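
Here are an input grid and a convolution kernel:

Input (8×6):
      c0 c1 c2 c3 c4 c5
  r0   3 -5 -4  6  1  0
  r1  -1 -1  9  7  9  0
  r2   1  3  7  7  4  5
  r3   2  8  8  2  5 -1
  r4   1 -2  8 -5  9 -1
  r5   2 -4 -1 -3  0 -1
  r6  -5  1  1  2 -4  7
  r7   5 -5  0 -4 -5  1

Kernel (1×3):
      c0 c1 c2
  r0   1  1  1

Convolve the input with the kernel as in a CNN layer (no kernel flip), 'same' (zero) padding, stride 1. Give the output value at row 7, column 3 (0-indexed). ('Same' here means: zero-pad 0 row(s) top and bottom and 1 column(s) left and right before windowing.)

The receptive field on the zero-padded input at this output position is [0 -4 -5]. Elementwise product with the kernel and sum: 0·1 + -4·1 + -5·1.

-9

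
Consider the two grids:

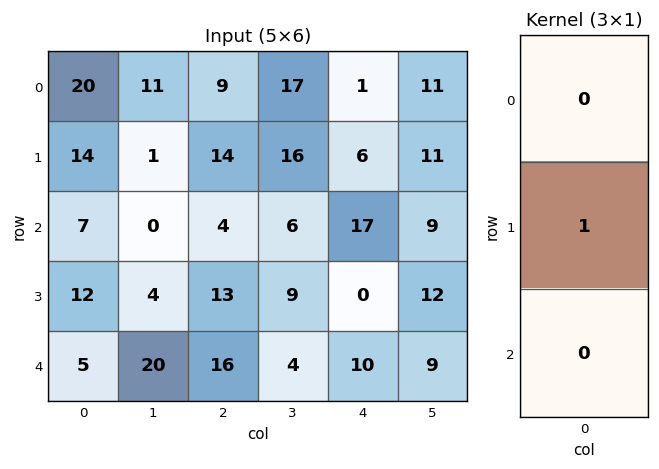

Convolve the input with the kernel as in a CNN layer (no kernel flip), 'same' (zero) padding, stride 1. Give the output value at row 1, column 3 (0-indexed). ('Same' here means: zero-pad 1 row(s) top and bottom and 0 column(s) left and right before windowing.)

16

The receptive field on the zero-padded input at this output position is [17 / 16 / 6]. Elementwise product with the kernel and sum: 16·1.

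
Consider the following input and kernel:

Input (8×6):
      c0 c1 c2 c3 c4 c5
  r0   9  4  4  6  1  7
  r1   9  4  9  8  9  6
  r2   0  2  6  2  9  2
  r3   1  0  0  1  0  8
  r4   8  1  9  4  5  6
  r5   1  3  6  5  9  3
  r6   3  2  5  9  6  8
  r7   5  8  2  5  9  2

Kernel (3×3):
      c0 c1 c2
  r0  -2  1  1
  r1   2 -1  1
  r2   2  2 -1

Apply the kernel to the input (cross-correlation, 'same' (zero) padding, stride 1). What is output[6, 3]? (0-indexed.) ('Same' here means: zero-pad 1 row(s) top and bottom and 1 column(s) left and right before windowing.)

The receptive field on the zero-padded input at this output position is [6 5 9 / 5 9 6 / 2 5 9]. Elementwise product with the kernel and sum: 6·-2 + 5·1 + 9·1 + 5·2 + 9·-1 + 6·1 + 2·2 + 5·2 + 9·-1.

14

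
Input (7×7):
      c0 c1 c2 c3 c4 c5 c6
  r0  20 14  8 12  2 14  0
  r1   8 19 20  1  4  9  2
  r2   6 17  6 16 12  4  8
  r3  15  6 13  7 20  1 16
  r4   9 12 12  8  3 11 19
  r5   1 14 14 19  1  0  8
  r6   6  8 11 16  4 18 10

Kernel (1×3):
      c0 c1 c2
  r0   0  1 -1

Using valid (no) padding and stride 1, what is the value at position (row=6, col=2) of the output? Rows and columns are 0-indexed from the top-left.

The receptive field on the input at this output position is [11 16 4]. Elementwise product with the kernel and sum: 16·1 + 4·-1.

12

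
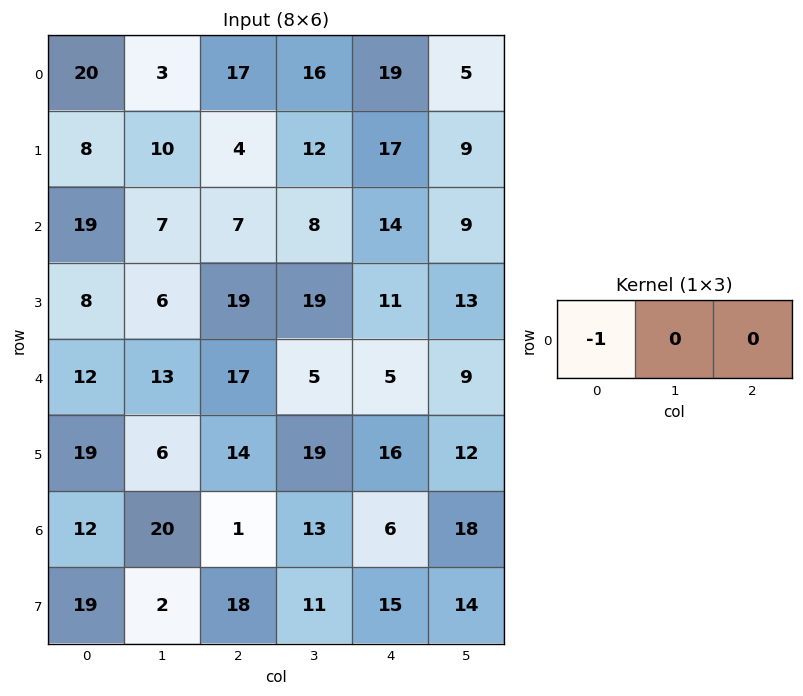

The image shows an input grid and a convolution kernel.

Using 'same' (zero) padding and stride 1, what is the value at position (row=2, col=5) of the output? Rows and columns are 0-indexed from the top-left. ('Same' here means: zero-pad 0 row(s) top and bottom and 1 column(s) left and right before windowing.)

The receptive field on the zero-padded input at this output position is [14 9 0]. Elementwise product with the kernel and sum: 14·-1.

-14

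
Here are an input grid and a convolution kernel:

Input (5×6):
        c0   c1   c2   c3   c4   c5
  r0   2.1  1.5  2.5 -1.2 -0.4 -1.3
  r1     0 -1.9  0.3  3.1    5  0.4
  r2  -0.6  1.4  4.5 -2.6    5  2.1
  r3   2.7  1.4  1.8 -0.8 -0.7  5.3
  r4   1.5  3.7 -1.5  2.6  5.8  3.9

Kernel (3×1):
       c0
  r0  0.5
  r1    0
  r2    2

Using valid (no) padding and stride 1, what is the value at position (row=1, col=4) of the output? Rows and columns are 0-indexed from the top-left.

The receptive field on the input at this output position is [5 / 5 / -0.7]. Elementwise product with the kernel and sum: 5·0.5 + -0.7·2.

1.1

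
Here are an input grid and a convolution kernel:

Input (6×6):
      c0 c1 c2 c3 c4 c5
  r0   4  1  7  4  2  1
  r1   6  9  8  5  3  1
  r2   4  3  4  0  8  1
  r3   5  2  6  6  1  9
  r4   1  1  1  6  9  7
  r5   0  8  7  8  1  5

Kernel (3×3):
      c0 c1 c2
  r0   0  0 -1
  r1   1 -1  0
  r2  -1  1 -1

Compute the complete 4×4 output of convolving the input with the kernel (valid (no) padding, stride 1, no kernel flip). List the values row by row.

Output[0,0]: The receptive field on the input at this output position is [4 1 7 / 6 9 8 / 4 3 4]. Elementwise product with the kernel and sum: 7·-1 + 6·1 + 9·-1 + 4·-1 + 3·1 + 4·-1.
Output[0,1]: The receptive field on the input at this output position is [1 7 4 / 9 8 5 / 3 4 0]. Elementwise product with the kernel and sum: 4·-1 + 9·1 + 8·-1 + 3·-1 + 4·1 + 0·-1.

-15 -2 -11 8
-16 -8 0 -23
-2 -10 -12 0
-5 -15 -6 -24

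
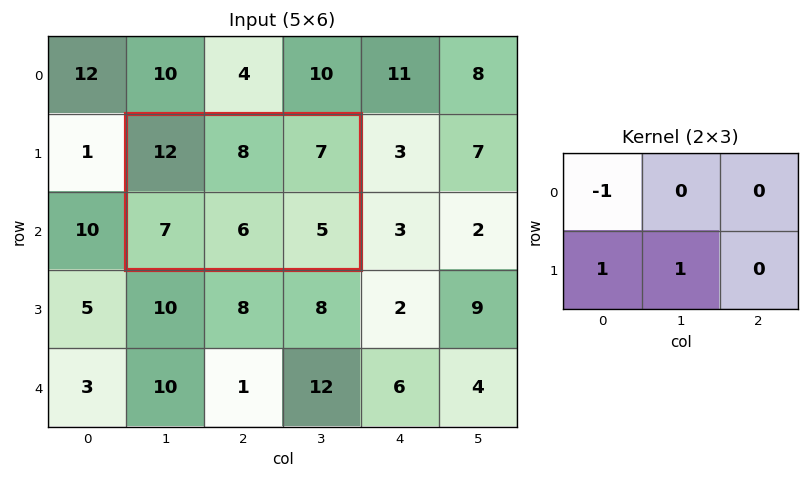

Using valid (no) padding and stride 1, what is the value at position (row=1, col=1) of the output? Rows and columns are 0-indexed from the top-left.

The receptive field on the input at this output position is [12 8 7 / 7 6 5]. Elementwise product with the kernel and sum: 12·-1 + 7·1 + 6·1.

1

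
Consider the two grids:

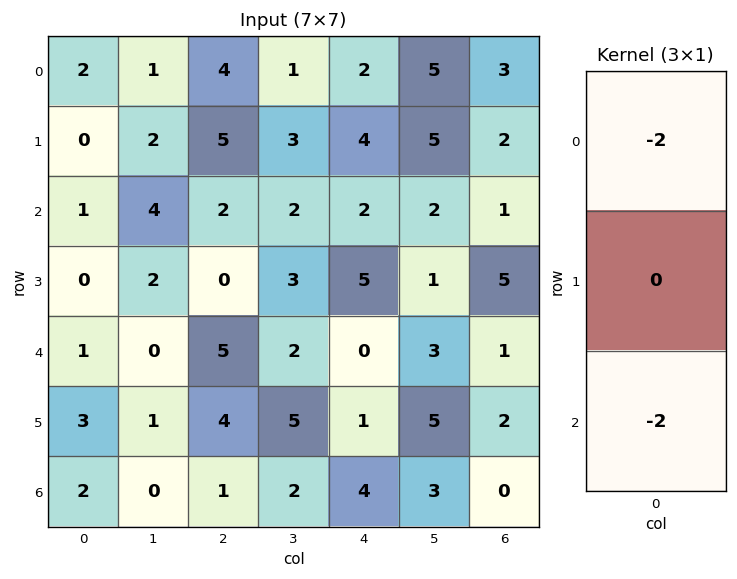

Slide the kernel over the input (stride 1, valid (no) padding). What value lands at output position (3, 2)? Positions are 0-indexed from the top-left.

The receptive field on the input at this output position is [0 / 5 / 4]. Elementwise product with the kernel and sum: 0·-2 + 4·-2.

-8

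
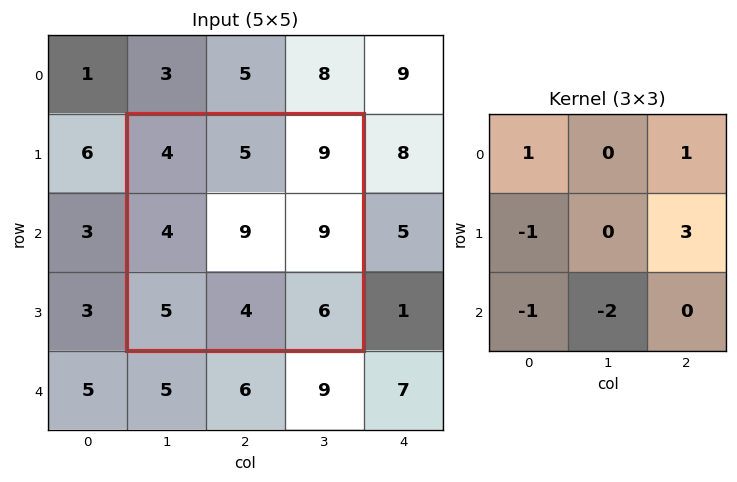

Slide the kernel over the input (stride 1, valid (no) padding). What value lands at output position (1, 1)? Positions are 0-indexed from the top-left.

The receptive field on the input at this output position is [4 5 9 / 4 9 9 / 5 4 6]. Elementwise product with the kernel and sum: 4·1 + 9·1 + 4·-1 + 9·3 + 5·-1 + 4·-2.

23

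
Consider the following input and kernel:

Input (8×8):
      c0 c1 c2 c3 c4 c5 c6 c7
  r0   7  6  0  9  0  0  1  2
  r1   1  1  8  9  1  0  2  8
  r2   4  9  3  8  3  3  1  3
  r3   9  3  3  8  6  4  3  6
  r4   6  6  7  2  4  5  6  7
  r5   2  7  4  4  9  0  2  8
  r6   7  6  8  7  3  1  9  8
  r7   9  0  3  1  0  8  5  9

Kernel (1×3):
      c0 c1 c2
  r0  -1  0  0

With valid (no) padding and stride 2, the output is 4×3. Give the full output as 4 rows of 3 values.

Output[0,0]: The receptive field on the input at this output position is [7 6 0]. Elementwise product with the kernel and sum: 7·-1.

-7 0 0
-4 -3 -3
-6 -7 -4
-7 -8 -3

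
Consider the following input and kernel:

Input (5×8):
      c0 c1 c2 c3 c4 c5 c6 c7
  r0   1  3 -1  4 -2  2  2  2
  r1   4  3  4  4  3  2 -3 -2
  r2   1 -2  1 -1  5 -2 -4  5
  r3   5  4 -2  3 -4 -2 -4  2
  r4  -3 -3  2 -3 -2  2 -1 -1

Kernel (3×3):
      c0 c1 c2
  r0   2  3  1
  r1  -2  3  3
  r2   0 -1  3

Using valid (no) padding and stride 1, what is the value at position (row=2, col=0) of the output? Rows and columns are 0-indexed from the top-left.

2

The receptive field on the input at this output position is [1 -2 1 / 5 4 -2 / -3 -3 2]. Elementwise product with the kernel and sum: 1·2 + -2·3 + 1·1 + 5·-2 + 4·3 + -2·3 + -3·-1 + 2·3.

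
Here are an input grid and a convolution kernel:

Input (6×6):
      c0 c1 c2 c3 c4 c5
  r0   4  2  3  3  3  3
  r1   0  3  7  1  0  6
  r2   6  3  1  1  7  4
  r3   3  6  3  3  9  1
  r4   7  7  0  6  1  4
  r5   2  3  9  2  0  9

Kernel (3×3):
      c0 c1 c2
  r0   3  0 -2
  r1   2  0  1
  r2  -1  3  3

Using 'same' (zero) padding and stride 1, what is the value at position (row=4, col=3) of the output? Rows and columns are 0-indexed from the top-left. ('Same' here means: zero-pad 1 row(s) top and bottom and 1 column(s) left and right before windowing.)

-11

The receptive field on the zero-padded input at this output position is [3 3 9 / 0 6 1 / 9 2 0]. Elementwise product with the kernel and sum: 3·3 + 9·-2 + 0·2 + 1·1 + 9·-1 + 2·3 + 0·3.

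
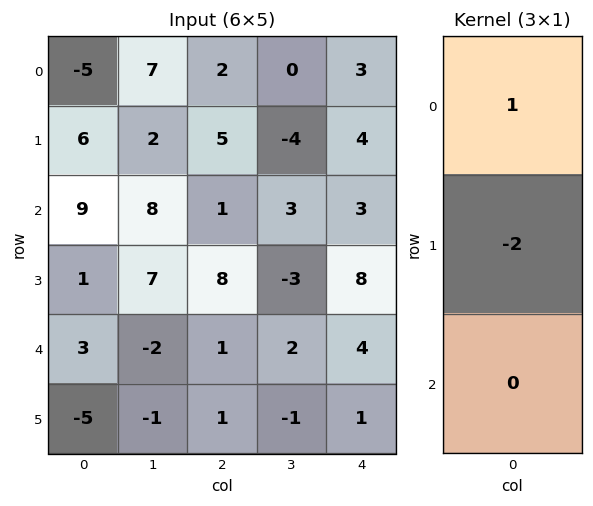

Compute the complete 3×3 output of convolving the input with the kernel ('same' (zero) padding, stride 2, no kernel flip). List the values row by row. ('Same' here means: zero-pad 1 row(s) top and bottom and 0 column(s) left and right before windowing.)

10 -4 -6
-12 3 -2
-5 6 0

Output[0,0]: The receptive field on the zero-padded input at this output position is [0 / -5 / 6]. Elementwise product with the kernel and sum: 0·1 + -5·-2.
Output[0,1]: The receptive field on the zero-padded input at this output position is [0 / 2 / 5]. Elementwise product with the kernel and sum: 0·1 + 2·-2.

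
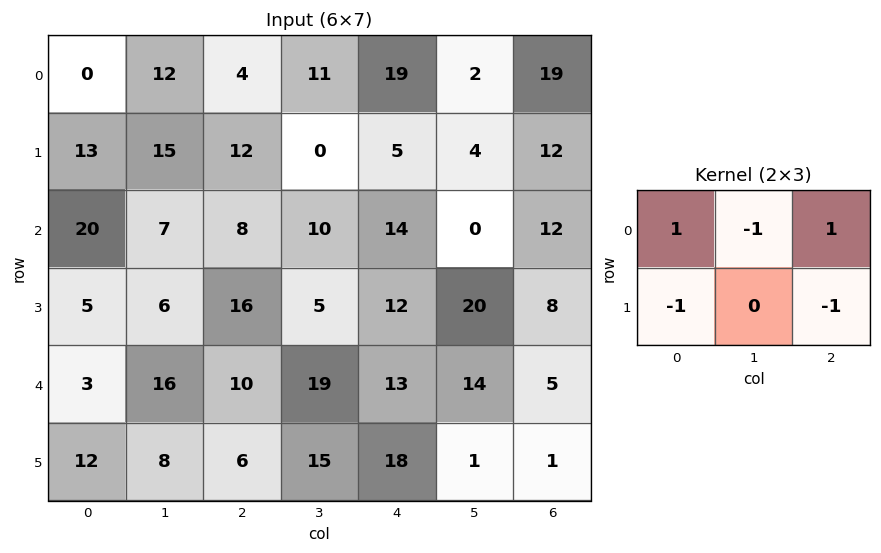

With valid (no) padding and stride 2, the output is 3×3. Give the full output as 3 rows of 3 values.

-33 -5 19
0 -16 6
-21 -20 -15

Output[0,0]: The receptive field on the input at this output position is [0 12 4 / 13 15 12]. Elementwise product with the kernel and sum: 0·1 + 12·-1 + 4·1 + 13·-1 + 12·-1.
Output[0,1]: The receptive field on the input at this output position is [4 11 19 / 12 0 5]. Elementwise product with the kernel and sum: 4·1 + 11·-1 + 19·1 + 12·-1 + 5·-1.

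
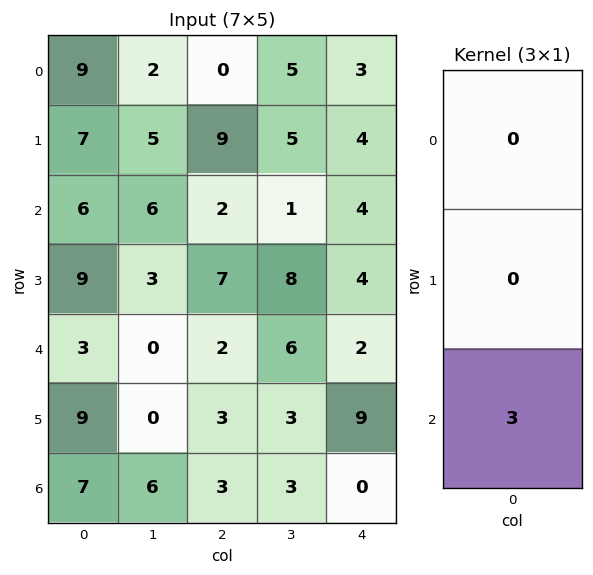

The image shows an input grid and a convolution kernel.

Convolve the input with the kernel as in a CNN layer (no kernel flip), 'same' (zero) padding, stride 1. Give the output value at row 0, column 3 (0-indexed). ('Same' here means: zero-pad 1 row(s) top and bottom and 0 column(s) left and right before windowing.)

The receptive field on the zero-padded input at this output position is [0 / 5 / 5]. Elementwise product with the kernel and sum: 5·3.

15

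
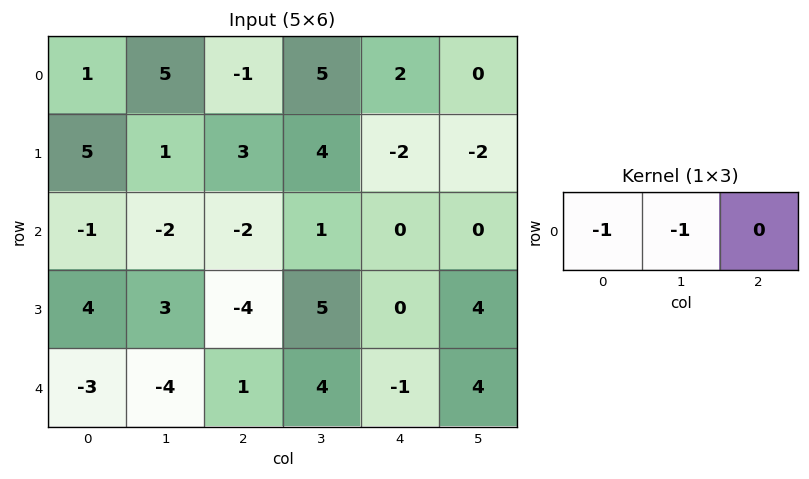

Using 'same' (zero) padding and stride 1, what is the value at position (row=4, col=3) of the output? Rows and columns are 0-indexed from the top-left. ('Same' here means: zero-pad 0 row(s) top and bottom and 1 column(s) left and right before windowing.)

The receptive field on the zero-padded input at this output position is [1 4 -1]. Elementwise product with the kernel and sum: 1·-1 + 4·-1.

-5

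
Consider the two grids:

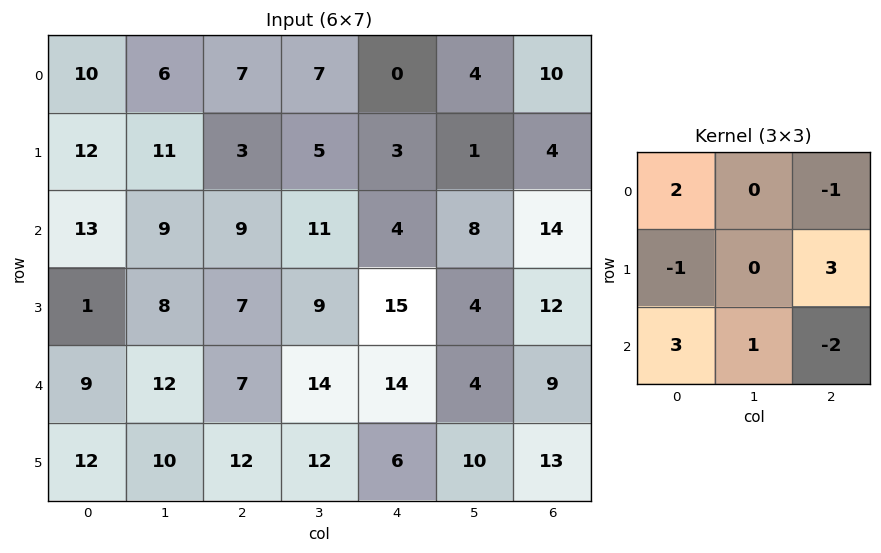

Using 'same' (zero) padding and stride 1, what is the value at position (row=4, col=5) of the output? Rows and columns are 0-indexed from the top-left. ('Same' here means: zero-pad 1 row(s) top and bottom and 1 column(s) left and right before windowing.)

33

The receptive field on the zero-padded input at this output position is [15 4 12 / 14 4 9 / 6 10 13]. Elementwise product with the kernel and sum: 15·2 + 12·-1 + 14·-1 + 9·3 + 6·3 + 10·1 + 13·-2.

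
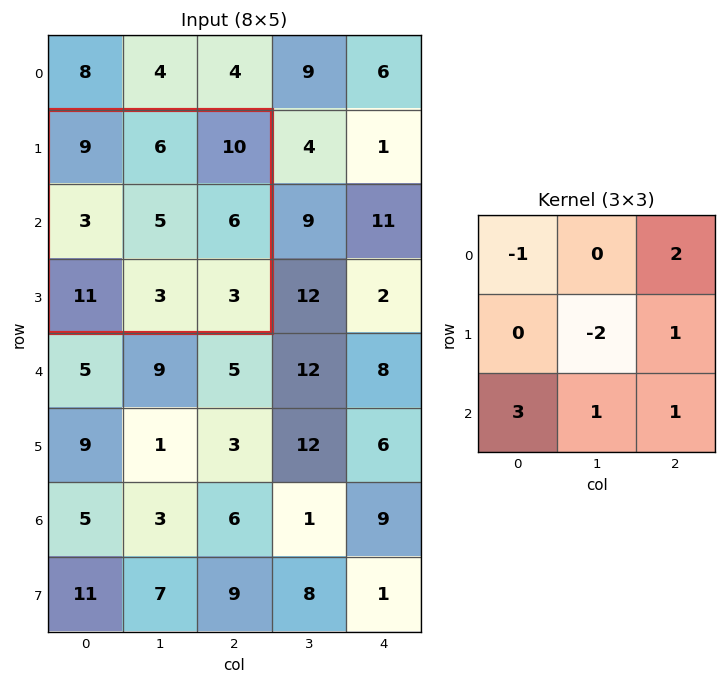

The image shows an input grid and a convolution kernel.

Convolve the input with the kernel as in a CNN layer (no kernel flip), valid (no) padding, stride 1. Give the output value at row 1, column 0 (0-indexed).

The receptive field on the input at this output position is [9 6 10 / 3 5 6 / 11 3 3]. Elementwise product with the kernel and sum: 9·-1 + 10·2 + 5·-2 + 6·1 + 11·3 + 3·1 + 3·1.

46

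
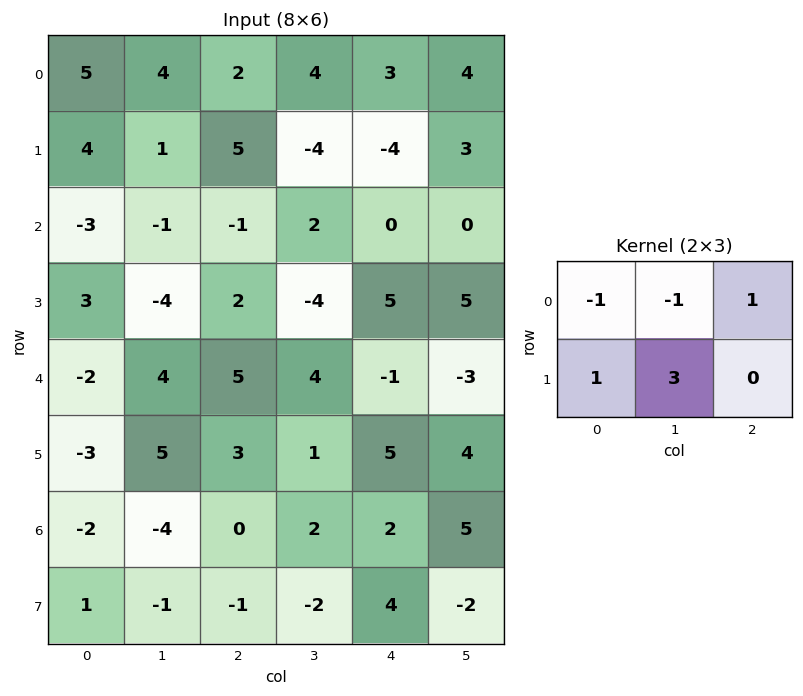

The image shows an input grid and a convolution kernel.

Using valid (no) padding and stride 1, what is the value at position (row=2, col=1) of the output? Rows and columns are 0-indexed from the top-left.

The receptive field on the input at this output position is [-1 -1 2 / -4 2 -4]. Elementwise product with the kernel and sum: -1·-1 + -1·-1 + 2·1 + -4·1 + 2·3.

6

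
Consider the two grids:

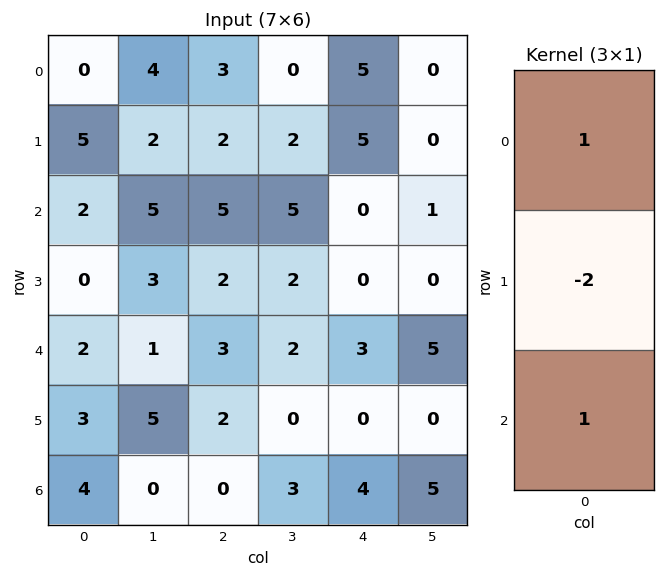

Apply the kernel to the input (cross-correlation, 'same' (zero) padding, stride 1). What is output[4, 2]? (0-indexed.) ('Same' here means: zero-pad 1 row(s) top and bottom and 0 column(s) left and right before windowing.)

The receptive field on the zero-padded input at this output position is [2 / 3 / 2]. Elementwise product with the kernel and sum: 2·1 + 3·-2 + 2·1.

-2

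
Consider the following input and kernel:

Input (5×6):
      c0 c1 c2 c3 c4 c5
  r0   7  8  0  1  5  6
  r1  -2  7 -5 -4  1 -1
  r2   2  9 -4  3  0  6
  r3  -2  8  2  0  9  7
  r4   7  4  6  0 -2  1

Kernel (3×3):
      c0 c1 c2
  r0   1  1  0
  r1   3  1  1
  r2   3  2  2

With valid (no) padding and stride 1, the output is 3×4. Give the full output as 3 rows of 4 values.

27 45 -23 15
30 56 6 44
56 55 28 17

Output[0,0]: The receptive field on the input at this output position is [7 8 0 / -2 7 -5 / 2 9 -4]. Elementwise product with the kernel and sum: 7·1 + 8·1 + -2·3 + 7·1 + -5·1 + 2·3 + 9·2 + -4·2.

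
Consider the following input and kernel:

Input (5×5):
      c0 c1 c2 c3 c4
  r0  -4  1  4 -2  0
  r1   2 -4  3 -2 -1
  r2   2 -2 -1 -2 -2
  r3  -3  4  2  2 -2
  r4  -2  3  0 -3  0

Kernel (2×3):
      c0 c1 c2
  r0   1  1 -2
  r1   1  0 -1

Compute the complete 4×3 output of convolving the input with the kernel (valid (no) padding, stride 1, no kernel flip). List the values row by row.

-12 7 6
-5 3 4
-3 3 5
-5 8 8

Output[0,0]: The receptive field on the input at this output position is [-4 1 4 / 2 -4 3]. Elementwise product with the kernel and sum: -4·1 + 1·1 + 4·-2 + 2·1 + 3·-1.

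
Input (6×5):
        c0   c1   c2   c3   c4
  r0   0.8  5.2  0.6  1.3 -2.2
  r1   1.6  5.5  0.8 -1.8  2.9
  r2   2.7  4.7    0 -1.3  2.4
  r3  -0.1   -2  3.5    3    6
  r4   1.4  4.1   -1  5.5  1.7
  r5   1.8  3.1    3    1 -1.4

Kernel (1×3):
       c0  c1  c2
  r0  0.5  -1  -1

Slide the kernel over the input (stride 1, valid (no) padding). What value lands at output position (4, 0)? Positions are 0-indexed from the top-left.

The receptive field on the input at this output position is [1.4 4.1 -1]. Elementwise product with the kernel and sum: 1.4·0.5 + 4.1·-1 + -1·-1.

-2.4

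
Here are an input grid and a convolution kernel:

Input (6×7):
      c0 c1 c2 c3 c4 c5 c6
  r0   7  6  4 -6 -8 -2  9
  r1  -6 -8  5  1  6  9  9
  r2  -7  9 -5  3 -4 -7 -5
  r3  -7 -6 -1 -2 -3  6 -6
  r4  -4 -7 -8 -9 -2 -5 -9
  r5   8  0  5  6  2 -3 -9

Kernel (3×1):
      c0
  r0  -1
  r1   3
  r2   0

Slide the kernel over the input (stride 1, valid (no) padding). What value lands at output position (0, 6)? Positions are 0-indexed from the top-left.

18

The receptive field on the input at this output position is [9 / 9 / -5]. Elementwise product with the kernel and sum: 9·-1 + 9·3.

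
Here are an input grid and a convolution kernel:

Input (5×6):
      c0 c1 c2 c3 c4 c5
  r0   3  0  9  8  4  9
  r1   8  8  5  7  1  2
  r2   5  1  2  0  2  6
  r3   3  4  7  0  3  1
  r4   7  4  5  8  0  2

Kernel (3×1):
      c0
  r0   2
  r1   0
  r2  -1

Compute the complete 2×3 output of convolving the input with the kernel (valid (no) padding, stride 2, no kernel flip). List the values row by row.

Output[0,0]: The receptive field on the input at this output position is [3 / 8 / 5]. Elementwise product with the kernel and sum: 3·2 + 5·-1.
Output[0,1]: The receptive field on the input at this output position is [9 / 5 / 2]. Elementwise product with the kernel and sum: 9·2 + 2·-1.

1 16 6
3 -1 4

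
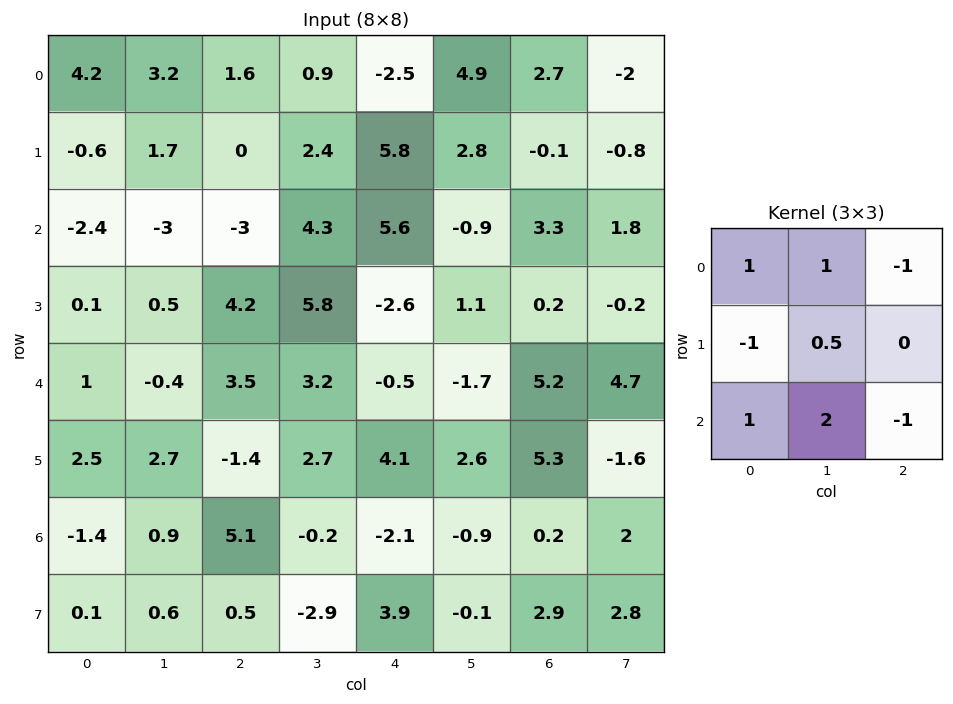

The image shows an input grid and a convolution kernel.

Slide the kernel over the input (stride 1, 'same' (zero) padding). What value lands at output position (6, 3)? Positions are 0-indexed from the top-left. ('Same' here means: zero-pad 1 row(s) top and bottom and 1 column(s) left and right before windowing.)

The receptive field on the zero-padded input at this output position is [-1.4 2.7 4.1 / 5.1 -0.2 -2.1 / 0.5 -2.9 3.9]. Elementwise product with the kernel and sum: -1.4·1 + 2.7·1 + 4.1·-1 + 5.1·-1 + -0.2·0.5 + 0.5·1 + -2.9·2 + 3.9·-1.

-17.2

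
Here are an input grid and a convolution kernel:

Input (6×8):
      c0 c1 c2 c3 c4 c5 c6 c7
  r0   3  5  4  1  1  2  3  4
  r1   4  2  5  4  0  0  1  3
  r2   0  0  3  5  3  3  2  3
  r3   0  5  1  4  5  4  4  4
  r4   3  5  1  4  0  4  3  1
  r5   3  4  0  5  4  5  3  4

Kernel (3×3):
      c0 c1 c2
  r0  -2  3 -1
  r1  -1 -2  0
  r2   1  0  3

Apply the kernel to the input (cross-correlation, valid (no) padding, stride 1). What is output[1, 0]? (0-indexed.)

The receptive field on the input at this output position is [4 2 5 / 0 0 3 / 0 5 1]. Elementwise product with the kernel and sum: 4·-2 + 2·3 + 5·-1 + 0·-1 + 0·-2 + 0·1 + 1·3.

-4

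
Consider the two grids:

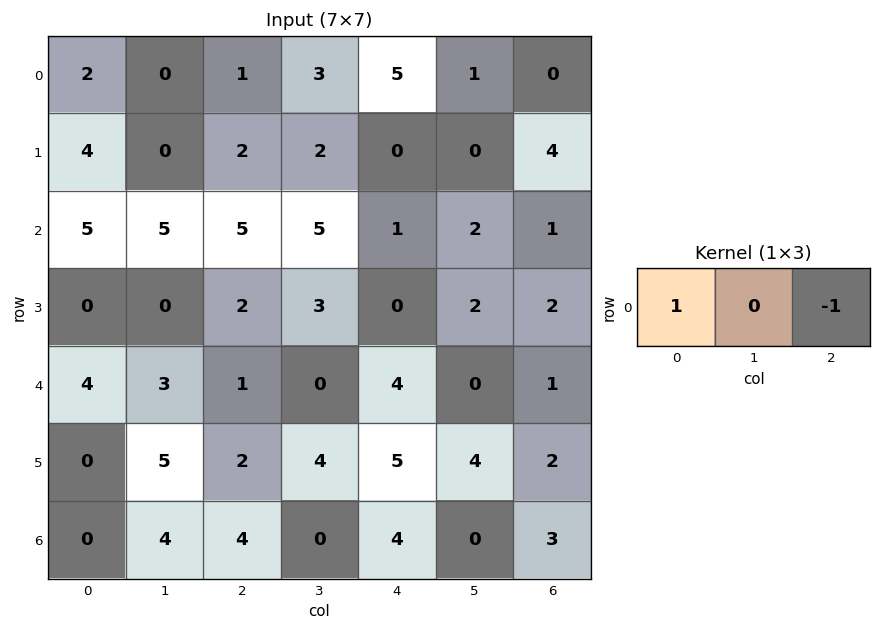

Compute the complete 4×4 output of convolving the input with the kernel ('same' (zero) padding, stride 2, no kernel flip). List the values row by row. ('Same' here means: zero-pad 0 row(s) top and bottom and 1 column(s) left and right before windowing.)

Output[0,0]: The receptive field on the zero-padded input at this output position is [0 2 0]. Elementwise product with the kernel and sum: 0·1 + 0·-1.

0 -3 2 1
-5 0 3 2
-3 3 0 0
-4 4 0 0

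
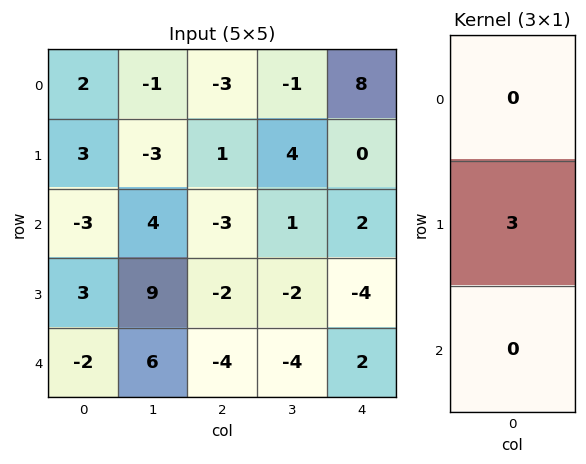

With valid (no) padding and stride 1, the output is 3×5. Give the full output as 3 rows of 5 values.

9 -9 3 12 0
-9 12 -9 3 6
9 27 -6 -6 -12

Output[0,0]: The receptive field on the input at this output position is [2 / 3 / -3]. Elementwise product with the kernel and sum: 3·3.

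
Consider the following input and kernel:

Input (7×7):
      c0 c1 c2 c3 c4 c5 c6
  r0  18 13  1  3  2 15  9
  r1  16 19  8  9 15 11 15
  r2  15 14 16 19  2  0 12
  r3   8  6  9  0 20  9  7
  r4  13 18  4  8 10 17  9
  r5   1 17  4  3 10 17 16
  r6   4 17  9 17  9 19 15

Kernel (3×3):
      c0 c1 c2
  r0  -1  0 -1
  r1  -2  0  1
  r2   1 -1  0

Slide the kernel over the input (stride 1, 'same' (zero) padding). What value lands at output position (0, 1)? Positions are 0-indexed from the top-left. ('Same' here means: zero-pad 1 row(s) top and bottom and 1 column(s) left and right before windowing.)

-38

The receptive field on the zero-padded input at this output position is [0 0 0 / 18 13 1 / 16 19 8]. Elementwise product with the kernel and sum: 0·-1 + 0·-1 + 18·-2 + 1·1 + 16·1 + 19·-1.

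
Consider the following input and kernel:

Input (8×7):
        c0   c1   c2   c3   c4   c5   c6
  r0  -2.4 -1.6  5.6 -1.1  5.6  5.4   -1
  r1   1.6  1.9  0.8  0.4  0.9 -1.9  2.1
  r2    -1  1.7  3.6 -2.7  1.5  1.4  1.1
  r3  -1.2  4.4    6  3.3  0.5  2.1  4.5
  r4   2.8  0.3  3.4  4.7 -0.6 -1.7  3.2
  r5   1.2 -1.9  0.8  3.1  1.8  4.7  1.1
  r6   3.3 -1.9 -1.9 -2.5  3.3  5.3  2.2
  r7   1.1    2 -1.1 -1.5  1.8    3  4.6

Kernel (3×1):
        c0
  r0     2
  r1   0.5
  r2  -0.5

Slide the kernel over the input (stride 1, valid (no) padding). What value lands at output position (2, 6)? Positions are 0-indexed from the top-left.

2.85

The receptive field on the input at this output position is [1.1 / 4.5 / 3.2]. Elementwise product with the kernel and sum: 1.1·2 + 4.5·0.5 + 3.2·-0.5.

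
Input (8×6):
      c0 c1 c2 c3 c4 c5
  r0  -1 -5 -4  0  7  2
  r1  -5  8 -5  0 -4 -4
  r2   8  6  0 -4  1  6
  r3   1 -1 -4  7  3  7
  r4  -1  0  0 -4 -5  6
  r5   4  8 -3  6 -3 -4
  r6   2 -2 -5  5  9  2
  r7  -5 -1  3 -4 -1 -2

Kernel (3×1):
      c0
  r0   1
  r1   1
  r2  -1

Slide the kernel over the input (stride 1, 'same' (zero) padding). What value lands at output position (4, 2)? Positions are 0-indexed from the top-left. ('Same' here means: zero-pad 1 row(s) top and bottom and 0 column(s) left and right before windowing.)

-1

The receptive field on the zero-padded input at this output position is [-4 / 0 / -3]. Elementwise product with the kernel and sum: -4·1 + 0·1 + -3·-1.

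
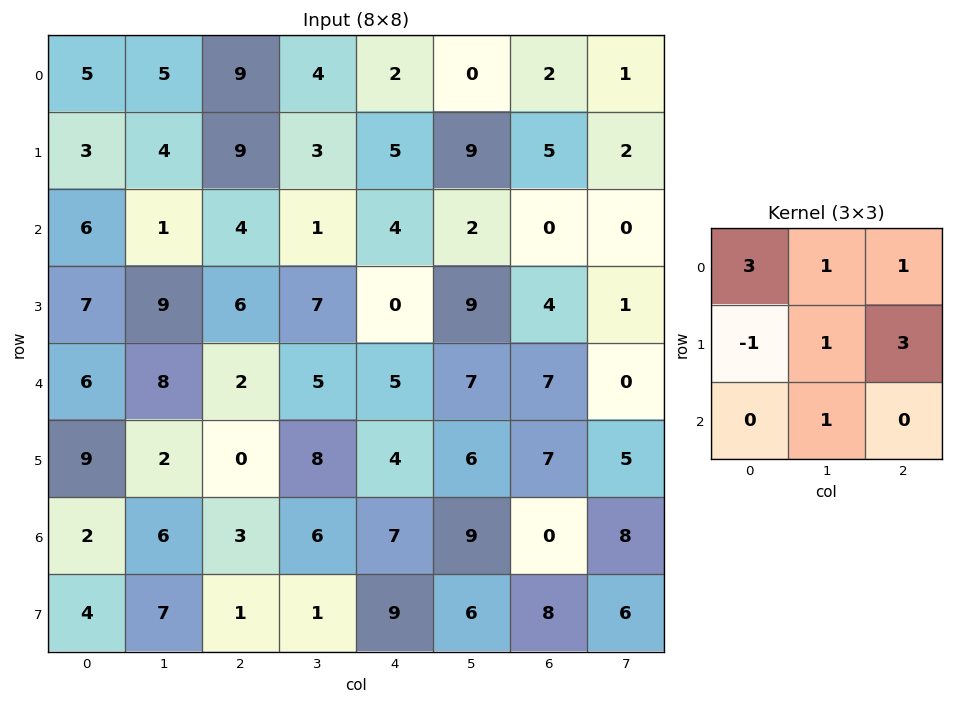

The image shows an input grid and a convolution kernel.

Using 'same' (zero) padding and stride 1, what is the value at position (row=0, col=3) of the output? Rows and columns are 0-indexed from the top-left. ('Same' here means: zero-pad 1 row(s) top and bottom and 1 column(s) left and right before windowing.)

The receptive field on the zero-padded input at this output position is [0 0 0 / 9 4 2 / 9 3 5]. Elementwise product with the kernel and sum: 0·3 + 0·1 + 0·1 + 9·-1 + 4·1 + 2·3 + 3·1.

4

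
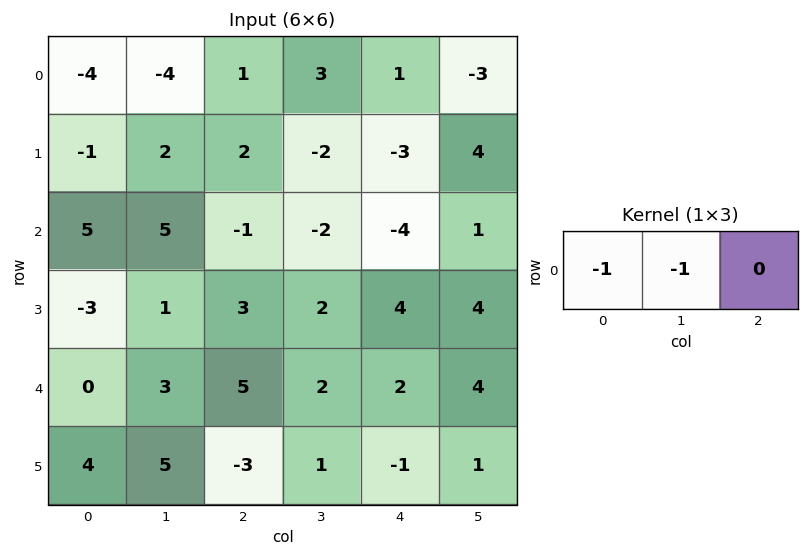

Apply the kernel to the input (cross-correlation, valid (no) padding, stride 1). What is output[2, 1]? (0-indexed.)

The receptive field on the input at this output position is [5 -1 -2]. Elementwise product with the kernel and sum: 5·-1 + -1·-1.

-4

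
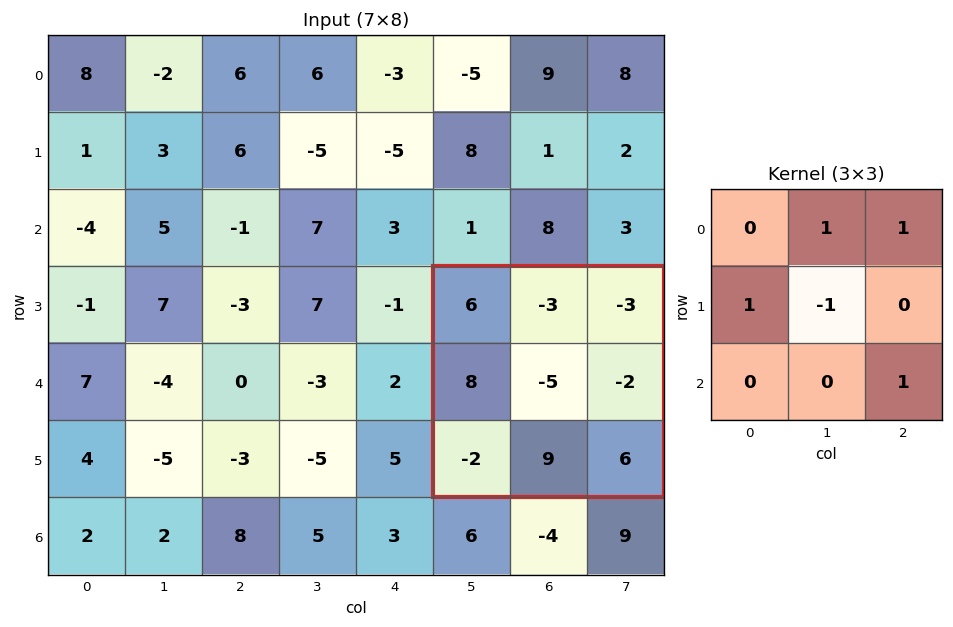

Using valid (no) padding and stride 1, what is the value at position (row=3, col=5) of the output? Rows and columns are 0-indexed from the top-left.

13

The receptive field on the input at this output position is [6 -3 -3 / 8 -5 -2 / -2 9 6]. Elementwise product with the kernel and sum: -3·1 + -3·1 + 8·1 + -5·-1 + 6·1.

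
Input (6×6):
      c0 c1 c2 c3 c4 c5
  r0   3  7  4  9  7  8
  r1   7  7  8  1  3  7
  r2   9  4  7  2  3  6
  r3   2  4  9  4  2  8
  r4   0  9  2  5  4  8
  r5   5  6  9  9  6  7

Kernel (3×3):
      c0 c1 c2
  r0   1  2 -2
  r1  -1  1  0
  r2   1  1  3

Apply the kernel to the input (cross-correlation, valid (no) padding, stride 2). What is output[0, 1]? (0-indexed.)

The receptive field on the input at this output position is [4 9 7 / 8 1 3 / 7 2 3]. Elementwise product with the kernel and sum: 4·1 + 9·2 + 7·-2 + 8·-1 + 1·1 + 7·1 + 2·1 + 3·3.

19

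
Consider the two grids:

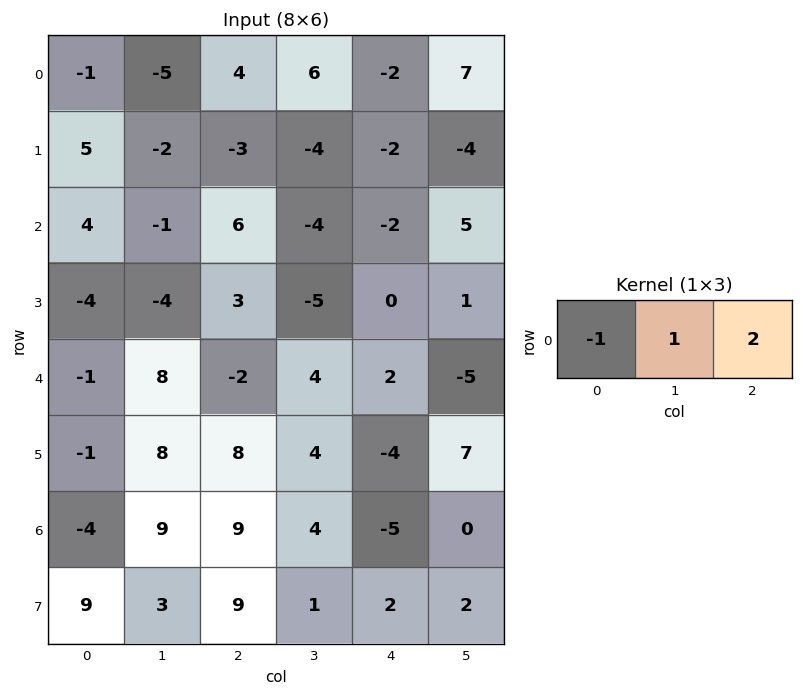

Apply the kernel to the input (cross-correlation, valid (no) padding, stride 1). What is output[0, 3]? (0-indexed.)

The receptive field on the input at this output position is [6 -2 7]. Elementwise product with the kernel and sum: 6·-1 + -2·1 + 7·2.

6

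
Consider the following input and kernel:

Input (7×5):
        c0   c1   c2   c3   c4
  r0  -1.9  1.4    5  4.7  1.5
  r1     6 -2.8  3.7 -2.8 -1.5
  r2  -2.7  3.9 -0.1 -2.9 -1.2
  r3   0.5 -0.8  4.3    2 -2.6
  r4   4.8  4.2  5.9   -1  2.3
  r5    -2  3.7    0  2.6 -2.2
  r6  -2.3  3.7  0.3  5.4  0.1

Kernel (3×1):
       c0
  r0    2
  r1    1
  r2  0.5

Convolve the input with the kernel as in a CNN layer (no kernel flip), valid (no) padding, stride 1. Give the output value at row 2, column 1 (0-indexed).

9.1

The receptive field on the input at this output position is [3.9 / -0.8 / 4.2]. Elementwise product with the kernel and sum: 3.9·2 + -0.8·1 + 4.2·0.5.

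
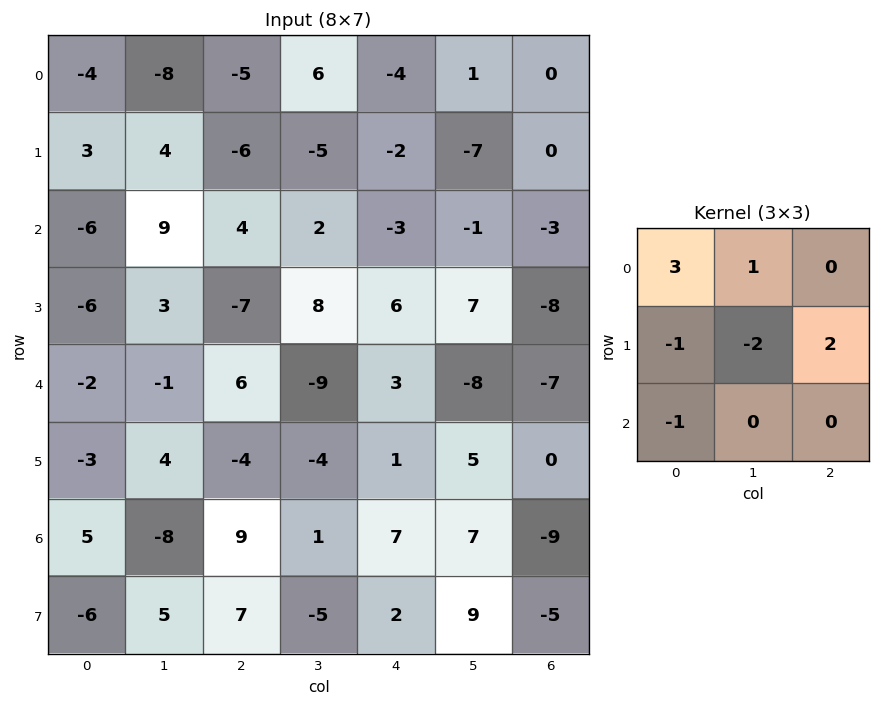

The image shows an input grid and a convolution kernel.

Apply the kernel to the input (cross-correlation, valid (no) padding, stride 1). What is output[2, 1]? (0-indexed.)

59

The receptive field on the input at this output position is [9 4 2 / 3 -7 8 / -1 6 -9]. Elementwise product with the kernel and sum: 9·3 + 4·1 + 3·-1 + -7·-2 + 8·2 + -1·-1.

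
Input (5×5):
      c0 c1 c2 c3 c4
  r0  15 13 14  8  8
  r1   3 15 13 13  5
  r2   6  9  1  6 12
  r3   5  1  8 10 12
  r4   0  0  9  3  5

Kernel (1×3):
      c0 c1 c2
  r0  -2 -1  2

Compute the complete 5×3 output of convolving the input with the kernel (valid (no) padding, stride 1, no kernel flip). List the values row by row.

Output[0,0]: The receptive field on the input at this output position is [15 13 14]. Elementwise product with the kernel and sum: 15·-2 + 13·-1 + 14·2.

-15 -24 -20
5 -17 -29
-19 -7 16
5 10 -2
18 -3 -11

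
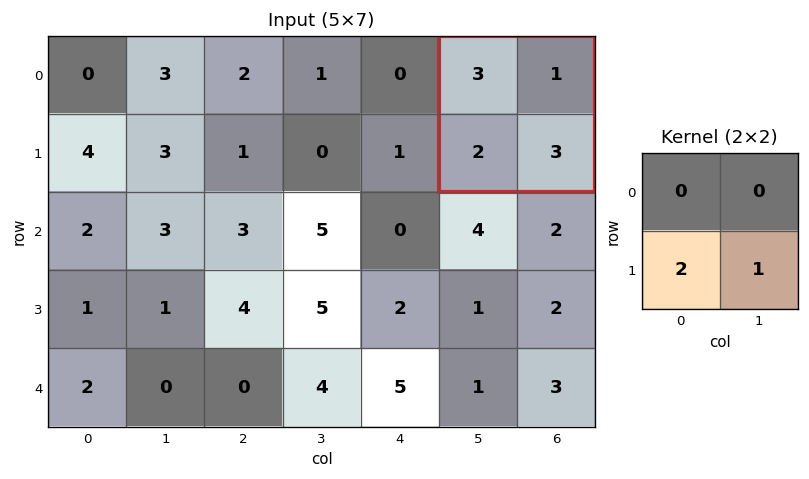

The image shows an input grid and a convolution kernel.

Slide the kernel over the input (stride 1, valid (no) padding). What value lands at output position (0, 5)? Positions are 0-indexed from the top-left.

The receptive field on the input at this output position is [3 1 / 2 3]. Elementwise product with the kernel and sum: 2·2 + 3·1.

7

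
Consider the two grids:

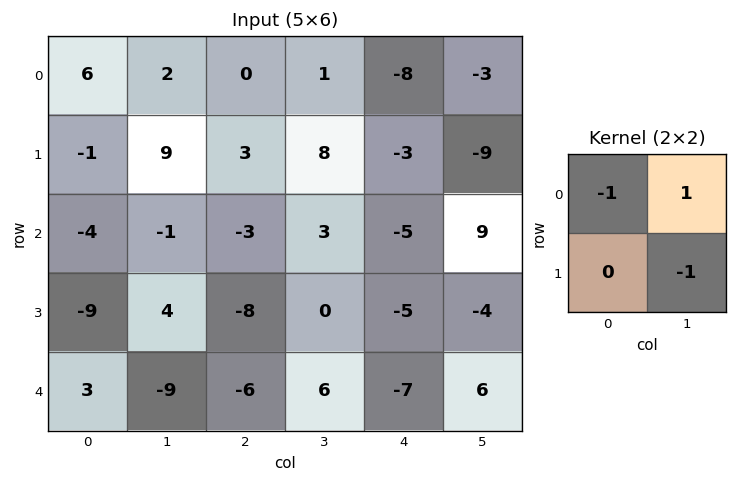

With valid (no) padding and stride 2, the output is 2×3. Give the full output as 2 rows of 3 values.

Output[0,0]: The receptive field on the input at this output position is [6 2 / -1 9]. Elementwise product with the kernel and sum: 6·-1 + 2·1 + 9·-1.
Output[0,1]: The receptive field on the input at this output position is [0 1 / 3 8]. Elementwise product with the kernel and sum: 0·-1 + 1·1 + 8·-1.

-13 -7 14
-1 6 18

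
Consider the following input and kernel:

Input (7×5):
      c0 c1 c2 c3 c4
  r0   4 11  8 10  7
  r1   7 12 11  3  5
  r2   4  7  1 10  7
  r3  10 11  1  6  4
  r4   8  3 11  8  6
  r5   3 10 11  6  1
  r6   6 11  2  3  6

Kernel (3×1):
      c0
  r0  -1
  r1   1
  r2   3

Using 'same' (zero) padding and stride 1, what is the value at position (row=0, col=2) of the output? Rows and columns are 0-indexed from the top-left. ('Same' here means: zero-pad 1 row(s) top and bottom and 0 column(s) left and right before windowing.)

The receptive field on the zero-padded input at this output position is [0 / 8 / 11]. Elementwise product with the kernel and sum: 0·-1 + 8·1 + 11·3.

41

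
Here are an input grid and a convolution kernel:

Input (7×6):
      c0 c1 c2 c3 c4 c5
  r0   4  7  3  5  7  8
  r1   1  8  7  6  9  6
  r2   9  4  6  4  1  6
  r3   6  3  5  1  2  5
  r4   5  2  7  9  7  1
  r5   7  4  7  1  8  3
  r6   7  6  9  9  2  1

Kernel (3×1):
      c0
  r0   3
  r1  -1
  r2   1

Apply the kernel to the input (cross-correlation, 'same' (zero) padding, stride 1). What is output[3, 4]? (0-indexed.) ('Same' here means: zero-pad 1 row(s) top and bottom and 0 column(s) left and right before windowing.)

8

The receptive field on the zero-padded input at this output position is [1 / 2 / 7]. Elementwise product with the kernel and sum: 1·3 + 2·-1 + 7·1.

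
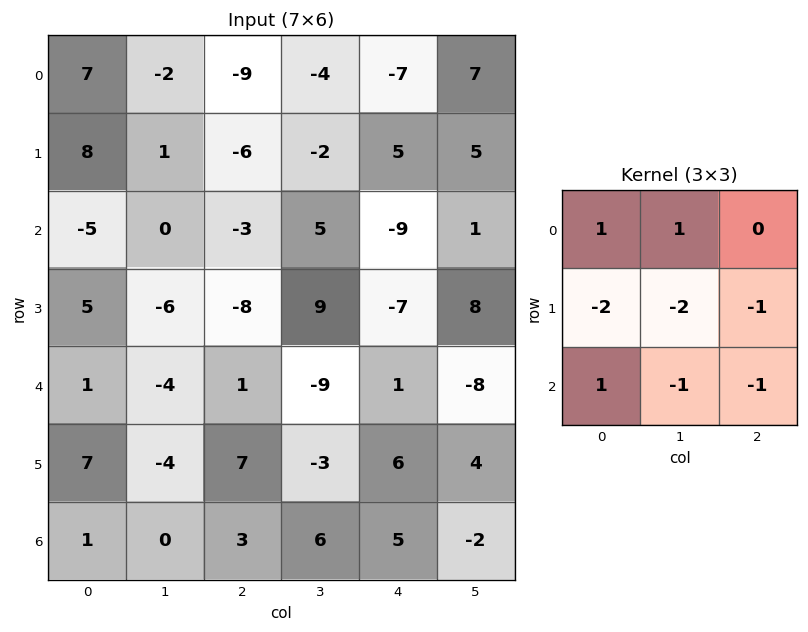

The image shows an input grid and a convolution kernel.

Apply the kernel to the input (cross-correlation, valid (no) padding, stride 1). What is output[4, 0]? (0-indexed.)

The receptive field on the input at this output position is [1 -4 1 / 7 -4 7 / 1 0 3]. Elementwise product with the kernel and sum: 1·1 + -4·1 + 7·-2 + -4·-2 + 7·-1 + 1·1 + 0·-1 + 3·-1.

-18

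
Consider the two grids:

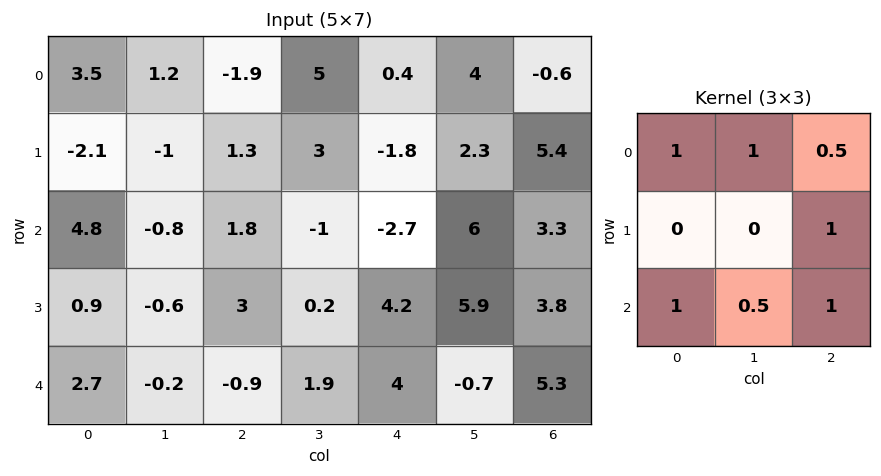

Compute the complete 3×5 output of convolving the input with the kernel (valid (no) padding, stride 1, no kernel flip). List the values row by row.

11.25 3.9 0.1 13.35 13.1
2.95 1.9 8 16.55 17.45
9.6 1.95 7.7 8.4 17.7

Output[0,0]: The receptive field on the input at this output position is [3.5 1.2 -1.9 / -2.1 -1 1.3 / 4.8 -0.8 1.8]. Elementwise product with the kernel and sum: 3.5·1 + 1.2·1 + -1.9·0.5 + 1.3·1 + 4.8·1 + -0.8·0.5 + 1.8·1.
Output[0,1]: The receptive field on the input at this output position is [1.2 -1.9 5 / -1 1.3 3 / -0.8 1.8 -1]. Elementwise product with the kernel and sum: 1.2·1 + -1.9·1 + 5·0.5 + 3·1 + -0.8·1 + 1.8·0.5 + -1·1.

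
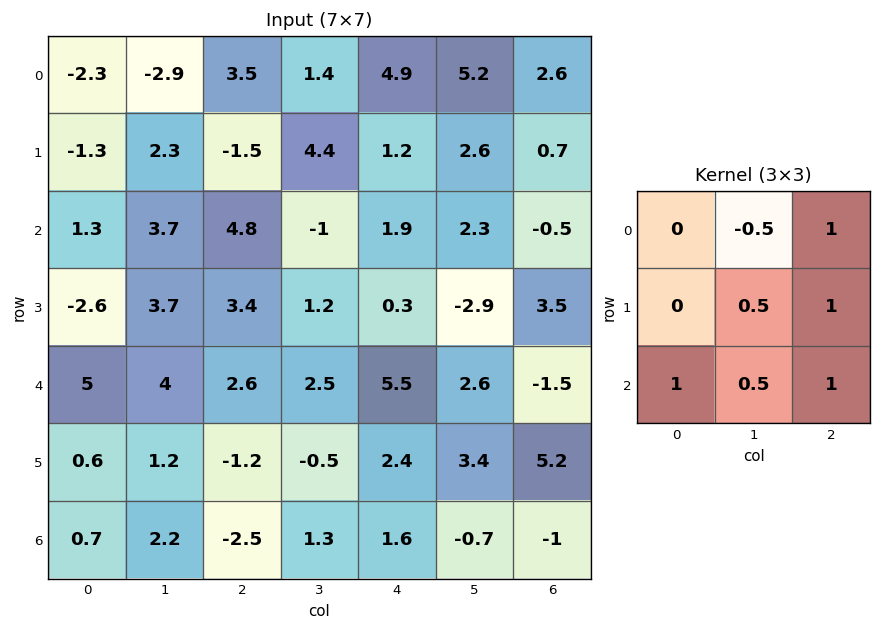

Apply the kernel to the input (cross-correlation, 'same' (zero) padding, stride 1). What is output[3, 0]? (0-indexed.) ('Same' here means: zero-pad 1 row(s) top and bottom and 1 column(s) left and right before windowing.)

11.95

The receptive field on the zero-padded input at this output position is [0 1.3 3.7 / 0 -2.6 3.7 / 0 5 4]. Elementwise product with the kernel and sum: 1.3·-0.5 + 3.7·1 + -2.6·0.5 + 3.7·1 + 0·1 + 5·0.5 + 4·1.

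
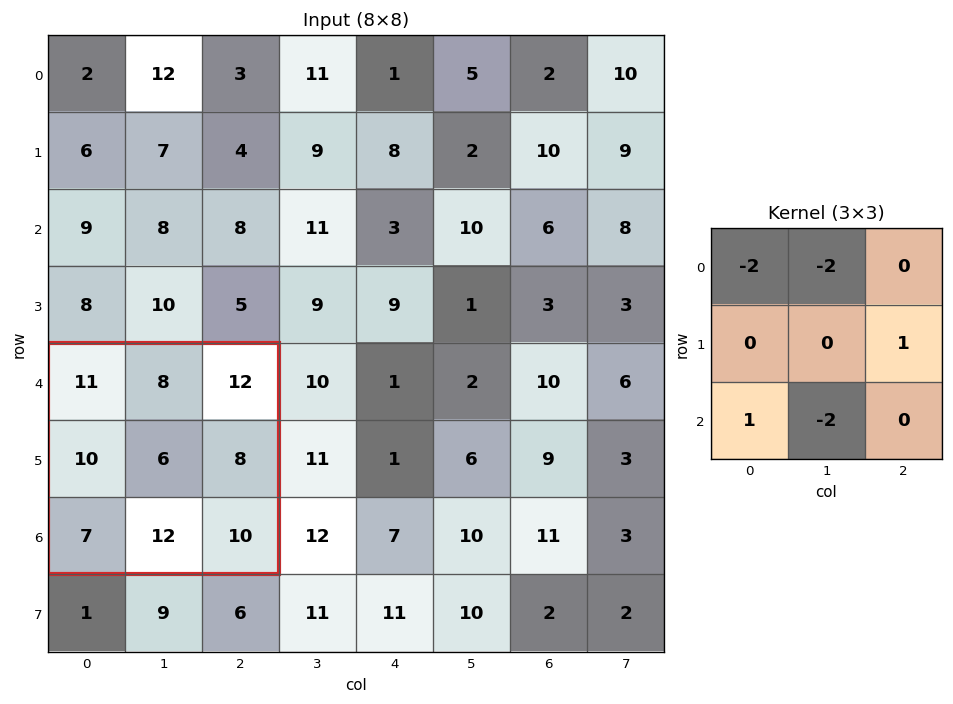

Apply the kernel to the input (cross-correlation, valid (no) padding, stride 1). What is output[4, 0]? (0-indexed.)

The receptive field on the input at this output position is [11 8 12 / 10 6 8 / 7 12 10]. Elementwise product with the kernel and sum: 11·-2 + 8·-2 + 8·1 + 7·1 + 12·-2.

-47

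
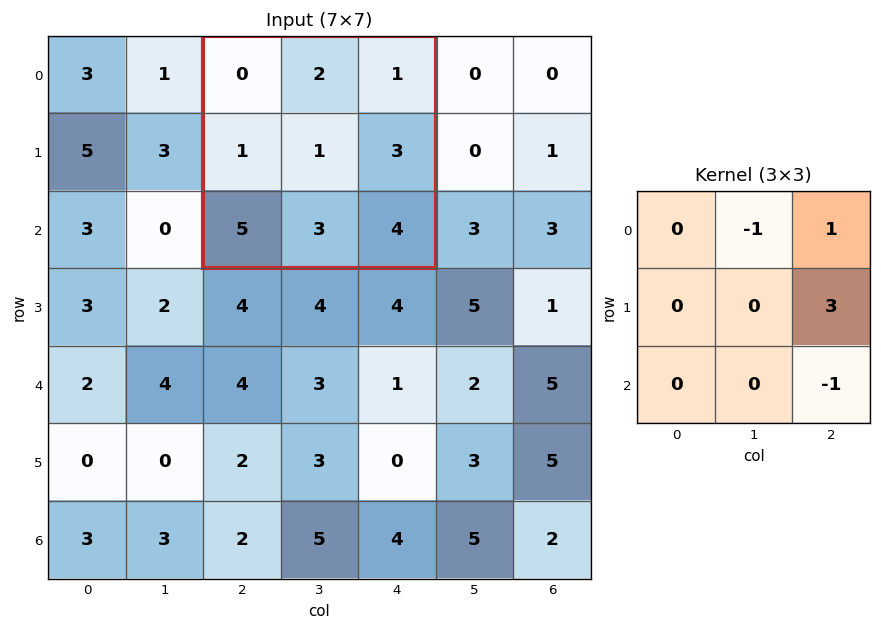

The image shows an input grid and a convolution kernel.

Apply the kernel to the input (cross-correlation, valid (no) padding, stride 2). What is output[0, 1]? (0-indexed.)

4

The receptive field on the input at this output position is [0 2 1 / 1 1 3 / 5 3 4]. Elementwise product with the kernel and sum: 2·-1 + 1·1 + 3·3 + 4·-1.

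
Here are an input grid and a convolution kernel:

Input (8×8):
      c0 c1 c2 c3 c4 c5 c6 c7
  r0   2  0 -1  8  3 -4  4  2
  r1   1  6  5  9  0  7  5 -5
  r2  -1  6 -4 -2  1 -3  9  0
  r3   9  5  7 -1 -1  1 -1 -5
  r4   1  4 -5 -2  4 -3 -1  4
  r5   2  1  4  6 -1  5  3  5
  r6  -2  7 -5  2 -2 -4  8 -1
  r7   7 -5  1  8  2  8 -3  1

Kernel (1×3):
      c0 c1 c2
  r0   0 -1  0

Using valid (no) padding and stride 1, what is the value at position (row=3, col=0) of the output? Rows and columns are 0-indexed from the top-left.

The receptive field on the input at this output position is [9 5 7]. Elementwise product with the kernel and sum: 5·-1.

-5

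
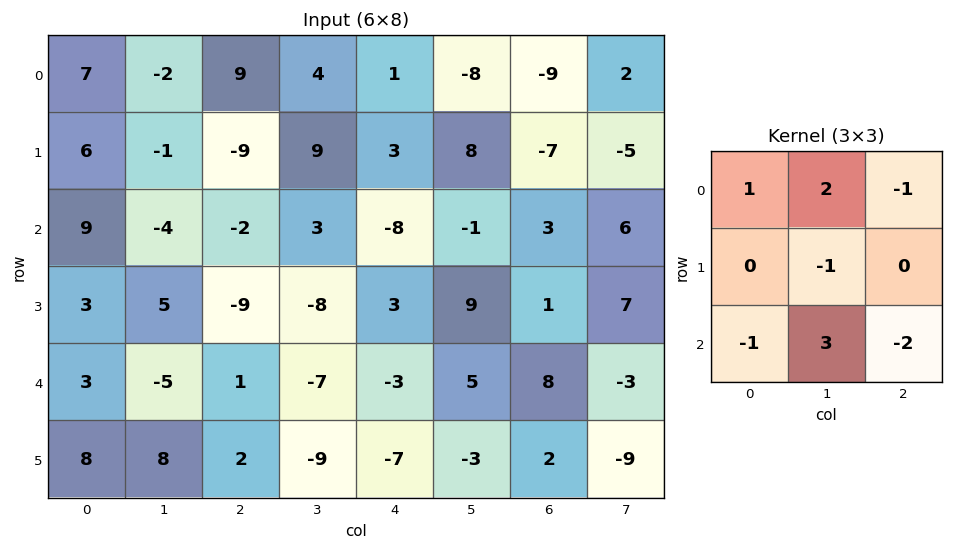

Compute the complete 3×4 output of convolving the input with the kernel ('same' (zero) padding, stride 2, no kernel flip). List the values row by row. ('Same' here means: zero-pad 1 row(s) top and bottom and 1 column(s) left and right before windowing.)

Output[0,0]: The receptive field on the zero-padded input at this output position is [0 0 0 / 0 7 -2 / 0 6 -1]. Elementwise product with the kernel and sum: 0·1 + 0·2 + 0·-1 + 7·-1 + 0·-1 + 6·3 + -1·-2.

13 -53 -17 -10
3 -42 14 -24
6 10 -14 23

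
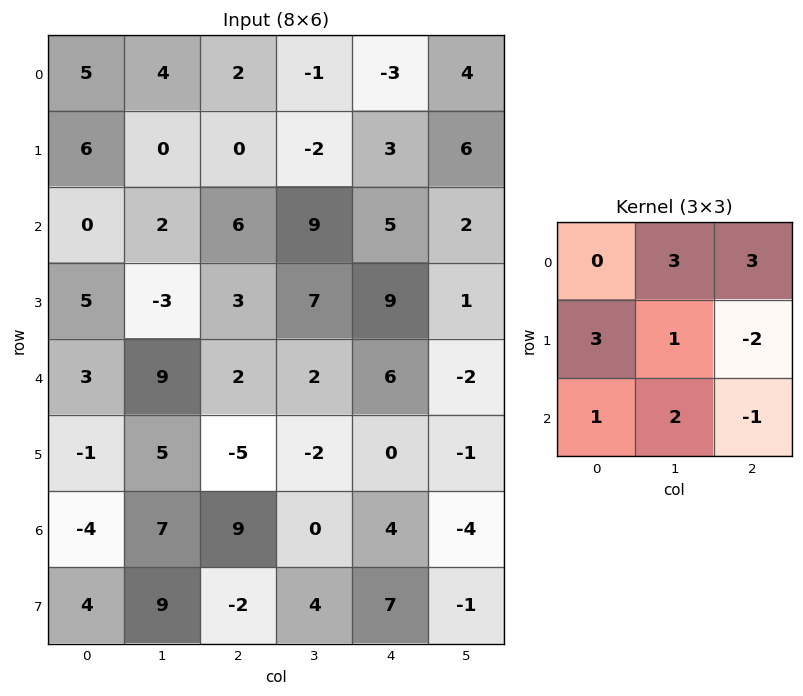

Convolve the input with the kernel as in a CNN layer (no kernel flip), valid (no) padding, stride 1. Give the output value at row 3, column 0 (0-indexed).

28

The receptive field on the input at this output position is [5 -3 3 / 3 9 2 / -1 5 -5]. Elementwise product with the kernel and sum: -3·3 + 3·3 + 3·3 + 9·1 + 2·-2 + -1·1 + 5·2 + -5·-1.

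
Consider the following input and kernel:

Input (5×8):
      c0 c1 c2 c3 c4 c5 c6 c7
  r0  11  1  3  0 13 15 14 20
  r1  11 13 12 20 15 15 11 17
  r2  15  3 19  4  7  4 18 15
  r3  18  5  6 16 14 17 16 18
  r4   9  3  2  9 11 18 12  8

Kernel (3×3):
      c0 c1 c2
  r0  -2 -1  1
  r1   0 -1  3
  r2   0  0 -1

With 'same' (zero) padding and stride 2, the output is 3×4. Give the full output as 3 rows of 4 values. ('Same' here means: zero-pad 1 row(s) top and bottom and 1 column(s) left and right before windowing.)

-21 -23 17 29
-9 -41 -52 -15
-13 25 14 -20

Output[0,0]: The receptive field on the zero-padded input at this output position is [0 0 0 / 0 11 1 / 0 11 13]. Elementwise product with the kernel and sum: 0·-2 + 0·-1 + 0·1 + 11·-1 + 1·3 + 13·-1.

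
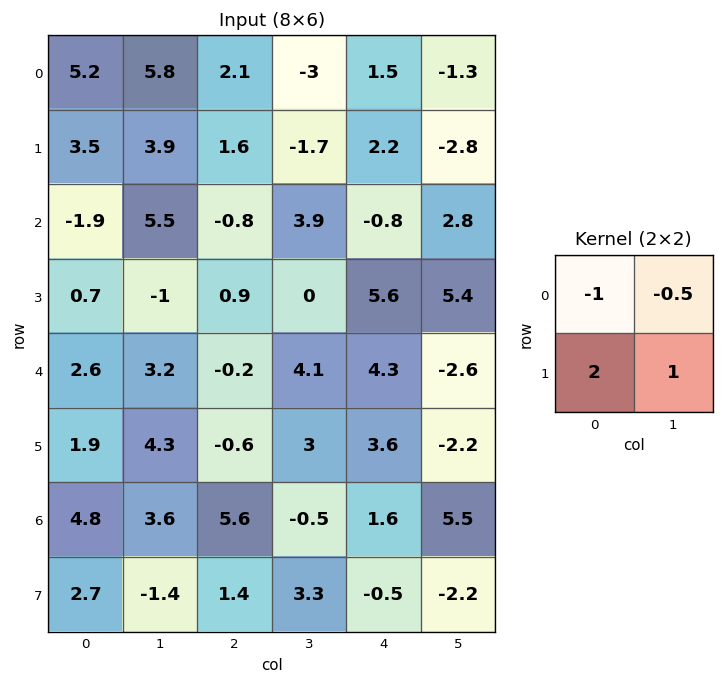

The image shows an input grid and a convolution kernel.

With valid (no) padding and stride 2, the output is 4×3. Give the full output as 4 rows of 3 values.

2.8 0.9 0.75
-0.45 0.65 16
3.9 -0.05 2
-2.6 0.75 -7.55

Output[0,0]: The receptive field on the input at this output position is [5.2 5.8 / 3.5 3.9]. Elementwise product with the kernel and sum: 5.2·-1 + 5.8·-0.5 + 3.5·2 + 3.9·1.
Output[0,1]: The receptive field on the input at this output position is [2.1 -3 / 1.6 -1.7]. Elementwise product with the kernel and sum: 2.1·-1 + -3·-0.5 + 1.6·2 + -1.7·1.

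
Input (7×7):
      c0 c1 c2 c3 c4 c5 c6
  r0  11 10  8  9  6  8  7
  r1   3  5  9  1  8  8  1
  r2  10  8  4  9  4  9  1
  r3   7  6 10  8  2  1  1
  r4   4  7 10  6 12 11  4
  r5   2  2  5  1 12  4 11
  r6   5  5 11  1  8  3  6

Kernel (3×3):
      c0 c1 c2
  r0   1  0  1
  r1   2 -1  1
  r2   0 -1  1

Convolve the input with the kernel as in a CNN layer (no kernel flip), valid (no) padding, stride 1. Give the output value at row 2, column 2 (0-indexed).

28

The receptive field on the input at this output position is [4 9 4 / 10 8 2 / 10 6 12]. Elementwise product with the kernel and sum: 4·1 + 4·1 + 10·2 + 8·-1 + 2·1 + 6·-1 + 12·1.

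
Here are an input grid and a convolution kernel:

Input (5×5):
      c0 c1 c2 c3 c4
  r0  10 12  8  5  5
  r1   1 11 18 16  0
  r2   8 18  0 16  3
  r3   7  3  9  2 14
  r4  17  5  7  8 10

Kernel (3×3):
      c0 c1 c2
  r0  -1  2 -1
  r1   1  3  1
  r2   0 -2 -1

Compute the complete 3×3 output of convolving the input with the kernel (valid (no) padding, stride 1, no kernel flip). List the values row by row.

Output[0,0]: The receptive field on the input at this output position is [10 12 8 / 1 11 18 / 8 18 0]. Elementwise product with the kernel and sum: 10·-1 + 12·2 + 8·-1 + 1·1 + 11·3 + 18·1 + 18·-2 + 0·-1.
Output[0,1]: The receptive field on the input at this output position is [12 8 5 / 11 18 16 / 18 0 16]. Elementwise product with the kernel and sum: 12·-1 + 8·2 + 5·-1 + 11·1 + 18·3 + 16·1 + 0·-2 + 16·-1.

22 64 28
50 23 47
36 -24 32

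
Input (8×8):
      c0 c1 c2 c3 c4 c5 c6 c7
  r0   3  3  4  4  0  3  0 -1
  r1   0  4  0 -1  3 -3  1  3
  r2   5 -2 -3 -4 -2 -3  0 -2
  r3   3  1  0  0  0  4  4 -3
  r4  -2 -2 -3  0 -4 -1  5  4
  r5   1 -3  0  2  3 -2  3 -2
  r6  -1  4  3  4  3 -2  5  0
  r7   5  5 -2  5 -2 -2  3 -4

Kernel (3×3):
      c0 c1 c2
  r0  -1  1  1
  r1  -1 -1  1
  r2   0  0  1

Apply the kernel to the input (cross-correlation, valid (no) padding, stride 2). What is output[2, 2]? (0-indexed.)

15

The receptive field on the input at this output position is [-4 -1 5 / 3 -2 3 / 3 -2 5]. Elementwise product with the kernel and sum: -4·-1 + -1·1 + 5·1 + 3·-1 + -2·-1 + 3·1 + 5·1.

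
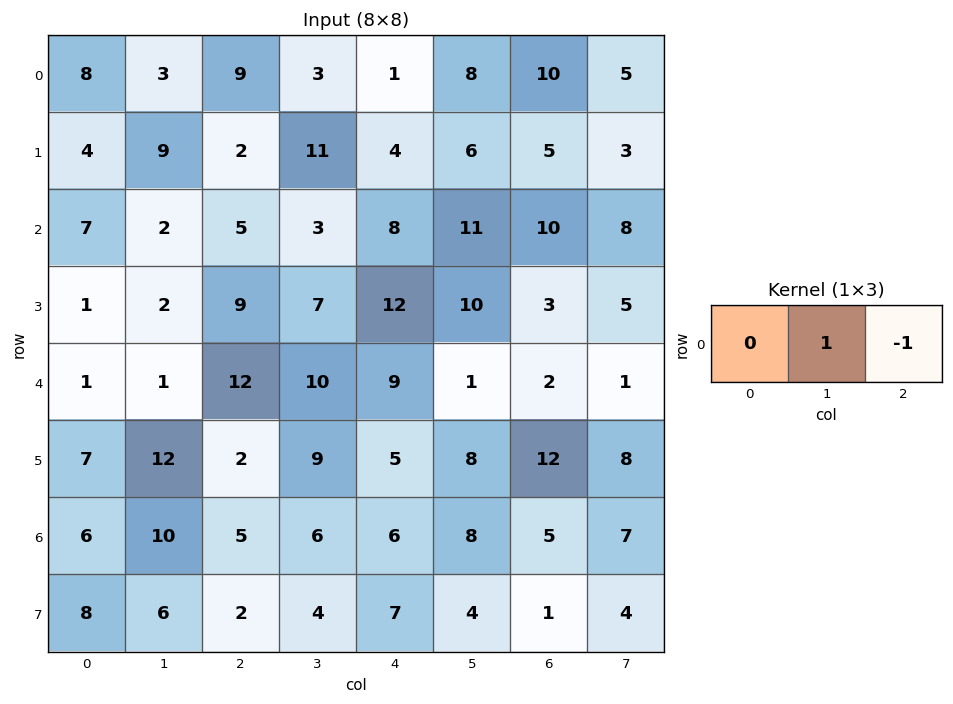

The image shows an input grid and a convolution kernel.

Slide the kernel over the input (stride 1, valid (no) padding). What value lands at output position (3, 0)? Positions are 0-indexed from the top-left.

-7

The receptive field on the input at this output position is [1 2 9]. Elementwise product with the kernel and sum: 2·1 + 9·-1.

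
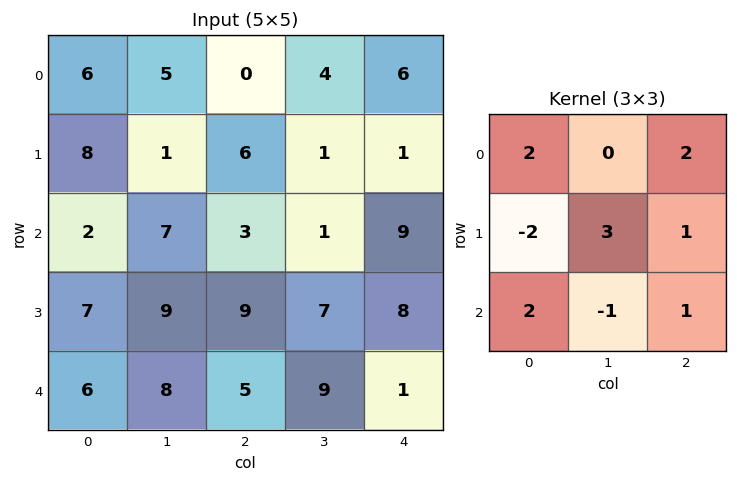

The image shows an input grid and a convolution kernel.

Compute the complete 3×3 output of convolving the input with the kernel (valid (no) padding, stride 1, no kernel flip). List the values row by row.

5 47 18
62 16 39
41 52 37

Output[0,0]: The receptive field on the input at this output position is [6 5 0 / 8 1 6 / 2 7 3]. Elementwise product with the kernel and sum: 6·2 + 0·2 + 8·-2 + 1·3 + 6·1 + 2·2 + 7·-1 + 3·1.
Output[0,1]: The receptive field on the input at this output position is [5 0 4 / 1 6 1 / 7 3 1]. Elementwise product with the kernel and sum: 5·2 + 4·2 + 1·-2 + 6·3 + 1·1 + 7·2 + 3·-1 + 1·1.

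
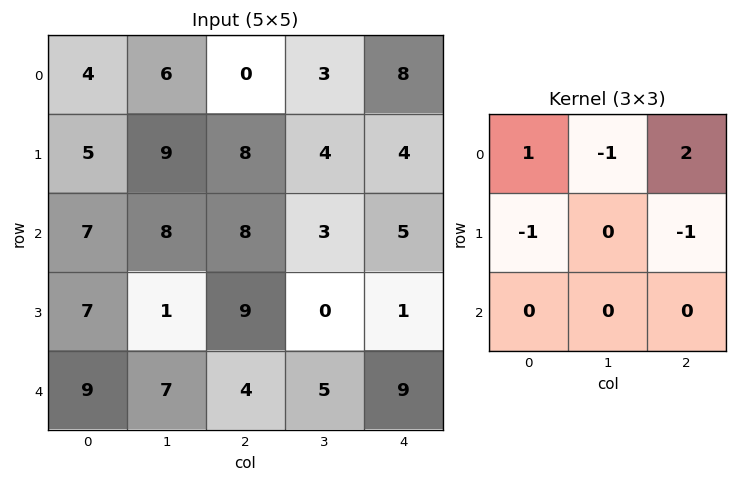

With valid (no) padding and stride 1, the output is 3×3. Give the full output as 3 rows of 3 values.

Output[0,0]: The receptive field on the input at this output position is [4 6 0 / 5 9 8 / 7 8 8]. Elementwise product with the kernel and sum: 4·1 + 6·-1 + 0·2 + 5·-1 + 8·-1.
Output[0,1]: The receptive field on the input at this output position is [6 0 3 / 9 8 4 / 8 8 3]. Elementwise product with the kernel and sum: 6·1 + 0·-1 + 3·2 + 9·-1 + 4·-1.

-15 -1 1
-3 -2 -1
-1 5 5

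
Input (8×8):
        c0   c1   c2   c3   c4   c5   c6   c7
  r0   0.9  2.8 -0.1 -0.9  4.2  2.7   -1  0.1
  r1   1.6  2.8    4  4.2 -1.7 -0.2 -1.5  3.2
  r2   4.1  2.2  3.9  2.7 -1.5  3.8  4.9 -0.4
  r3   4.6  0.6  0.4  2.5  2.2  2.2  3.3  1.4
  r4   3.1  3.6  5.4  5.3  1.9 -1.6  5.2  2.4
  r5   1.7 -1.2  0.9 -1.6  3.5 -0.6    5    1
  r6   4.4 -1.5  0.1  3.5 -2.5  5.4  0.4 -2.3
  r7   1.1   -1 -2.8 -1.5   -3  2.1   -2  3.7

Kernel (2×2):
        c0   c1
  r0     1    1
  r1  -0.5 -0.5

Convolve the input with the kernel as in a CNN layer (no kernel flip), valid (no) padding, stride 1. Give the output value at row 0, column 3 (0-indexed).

2.05

The receptive field on the input at this output position is [-0.9 4.2 / 4.2 -1.7]. Elementwise product with the kernel and sum: -0.9·1 + 4.2·1 + 4.2·-0.5 + -1.7·-0.5.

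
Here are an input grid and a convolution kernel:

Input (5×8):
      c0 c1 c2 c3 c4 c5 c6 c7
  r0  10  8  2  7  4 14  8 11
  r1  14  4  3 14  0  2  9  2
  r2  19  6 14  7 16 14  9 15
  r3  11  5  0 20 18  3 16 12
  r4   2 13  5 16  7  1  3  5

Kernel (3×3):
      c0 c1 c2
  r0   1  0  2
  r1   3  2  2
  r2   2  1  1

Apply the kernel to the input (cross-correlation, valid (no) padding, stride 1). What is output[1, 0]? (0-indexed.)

The receptive field on the input at this output position is [14 4 3 / 19 6 14 / 11 5 0]. Elementwise product with the kernel and sum: 14·1 + 3·2 + 19·3 + 6·2 + 14·2 + 11·2 + 5·1 + 0·1.

144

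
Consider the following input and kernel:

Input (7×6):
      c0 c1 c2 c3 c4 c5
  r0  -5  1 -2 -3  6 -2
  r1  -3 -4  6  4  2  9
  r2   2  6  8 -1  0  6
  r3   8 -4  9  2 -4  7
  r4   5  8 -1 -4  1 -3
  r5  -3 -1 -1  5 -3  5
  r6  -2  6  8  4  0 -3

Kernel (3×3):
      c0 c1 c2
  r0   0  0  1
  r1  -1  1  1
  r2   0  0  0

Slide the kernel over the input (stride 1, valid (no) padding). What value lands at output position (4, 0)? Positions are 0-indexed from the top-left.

0

The receptive field on the input at this output position is [5 8 -1 / -3 -1 -1 / -2 6 8]. Elementwise product with the kernel and sum: -1·1 + -3·-1 + -1·1 + -1·1.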